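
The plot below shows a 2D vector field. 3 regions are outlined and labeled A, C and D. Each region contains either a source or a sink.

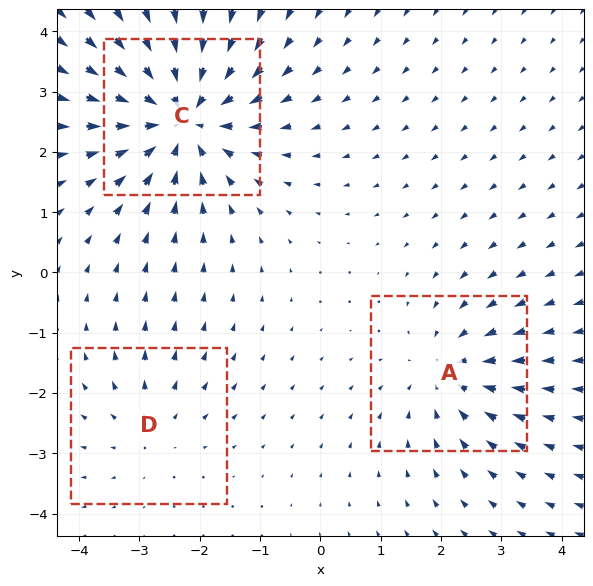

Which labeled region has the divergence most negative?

Divergence at each region's feature centre — A: about -3, C: about -5, D: about +2. Region C is most negative.

C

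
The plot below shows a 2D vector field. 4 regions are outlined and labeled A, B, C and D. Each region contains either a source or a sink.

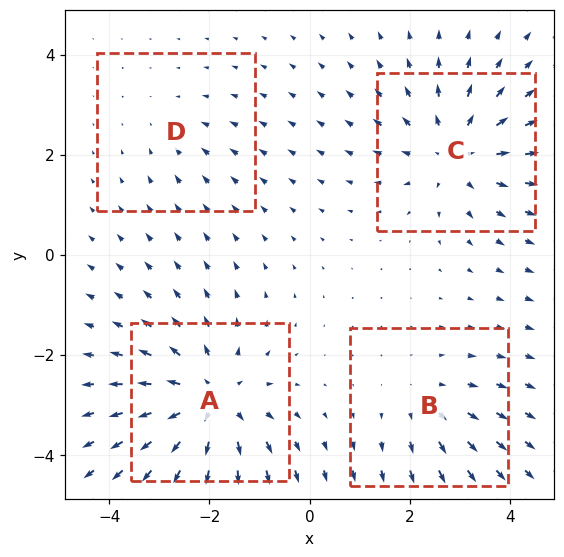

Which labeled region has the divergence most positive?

A

Divergence at each region's feature centre — A: about +6, B: about +3, C: about +5, D: about -2. Region A is most positive.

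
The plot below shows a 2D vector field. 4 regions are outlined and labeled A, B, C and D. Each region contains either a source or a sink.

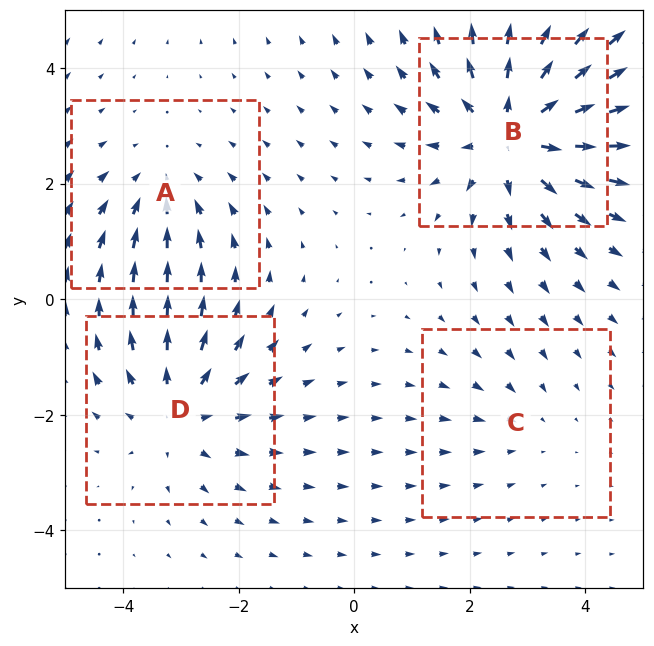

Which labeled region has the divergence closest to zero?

Divergence at each region's feature centre — A: about -3, B: about +6, C: about -2, D: about +4. Region C is closest to zero.

C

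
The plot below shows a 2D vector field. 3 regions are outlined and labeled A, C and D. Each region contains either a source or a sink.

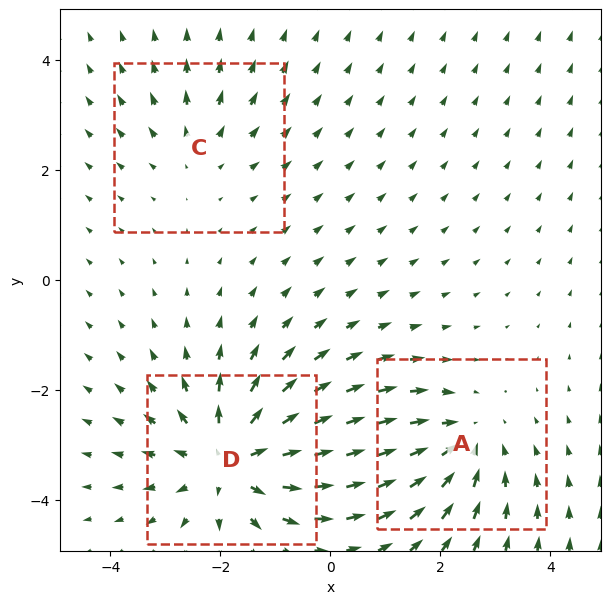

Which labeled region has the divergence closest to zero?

Divergence at each region's feature centre — A: about -3, C: about +2, D: about +4. Region C is closest to zero.

C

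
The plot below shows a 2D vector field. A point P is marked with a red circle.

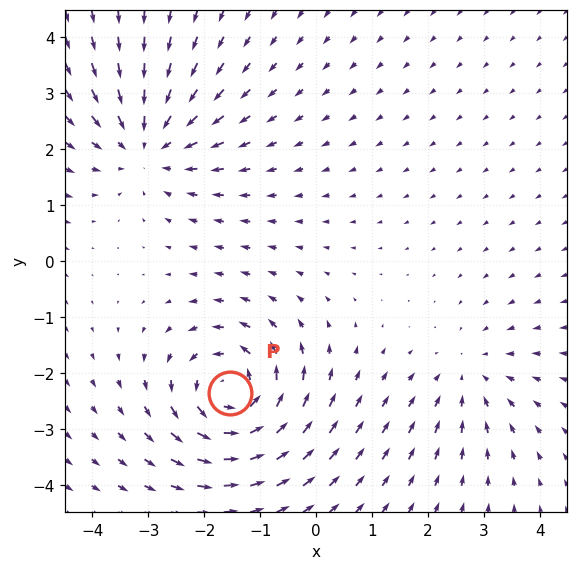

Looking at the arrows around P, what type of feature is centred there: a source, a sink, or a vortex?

At P (-1.5, -2.3) the arrows circulate counterclockwise. Divergence ≈0, curl about +5 — near-zero divergence with nonzero curl is a vortex.

vortex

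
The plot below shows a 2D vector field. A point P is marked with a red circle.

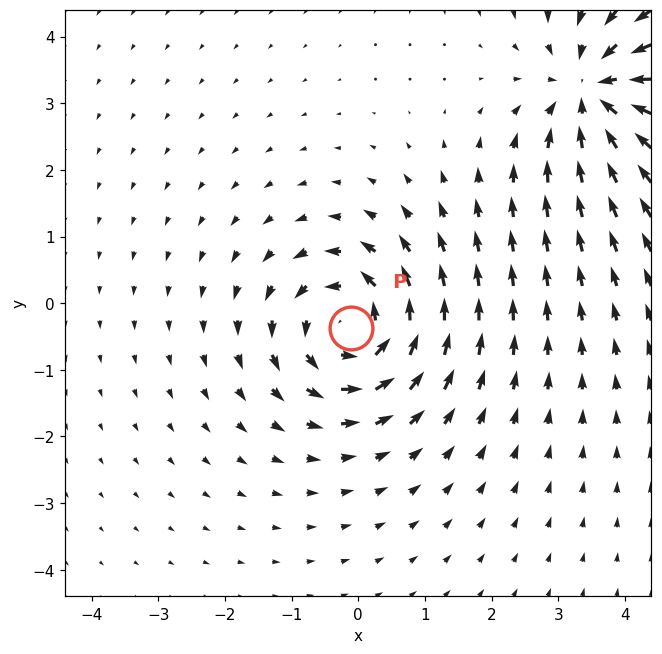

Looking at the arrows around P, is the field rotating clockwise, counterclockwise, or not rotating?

counterclockwise

Near P at (-0.1, -0.4) the arrows circulate counterclockwise. The curl (z-component) there is about +6; positive curl means counterclockwise rotation.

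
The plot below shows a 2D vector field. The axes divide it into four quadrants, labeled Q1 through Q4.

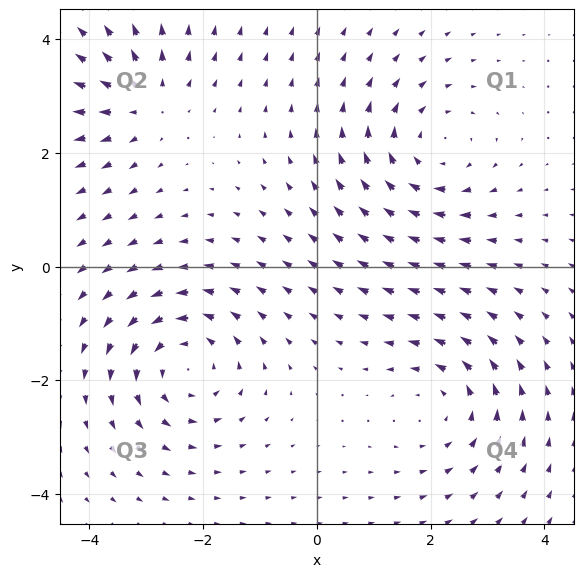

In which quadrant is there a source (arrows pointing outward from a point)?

The source sits at approximately (-3.0, 2.9), which lies in quadrant Q2. The divergence there is about +4, positive as expected for a source.

Q2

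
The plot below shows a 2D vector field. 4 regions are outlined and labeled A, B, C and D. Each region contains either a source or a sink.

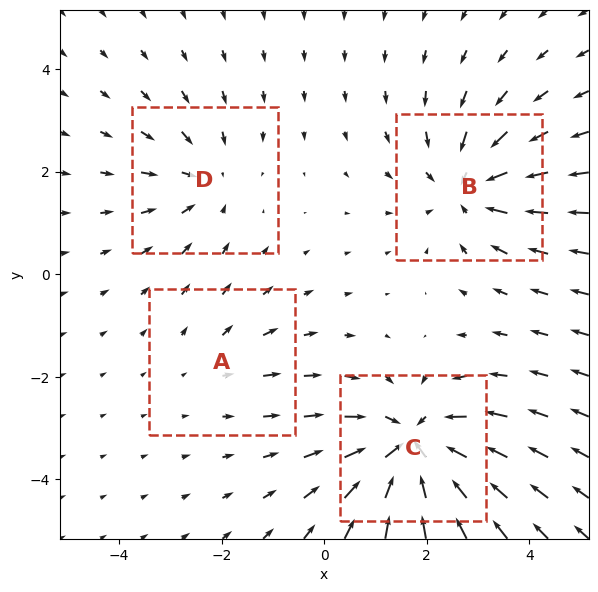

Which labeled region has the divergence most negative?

C

Divergence at each region's feature centre — A: about +2, B: about -5, C: about -6, D: about -3. Region C is most negative.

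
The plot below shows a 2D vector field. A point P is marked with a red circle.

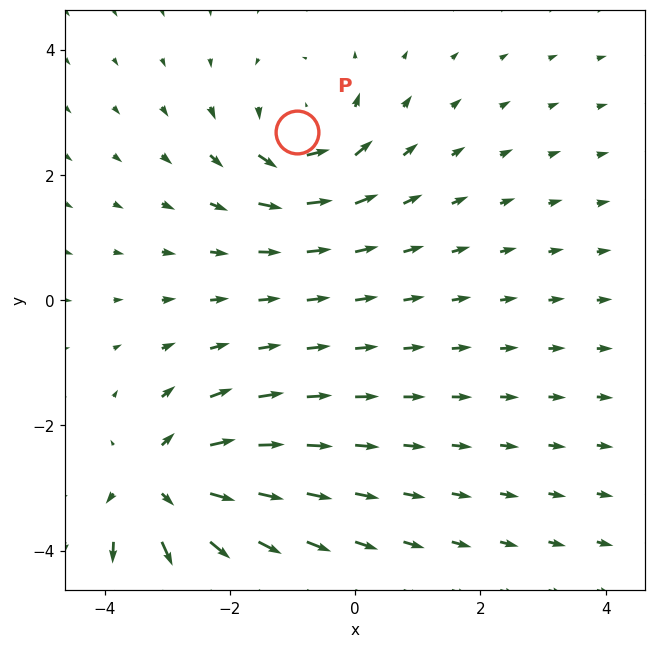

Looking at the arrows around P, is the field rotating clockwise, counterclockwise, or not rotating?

Near P at (-0.9, 2.7) the arrows circulate counterclockwise. The curl (z-component) there is about +4; positive curl means counterclockwise rotation.

counterclockwise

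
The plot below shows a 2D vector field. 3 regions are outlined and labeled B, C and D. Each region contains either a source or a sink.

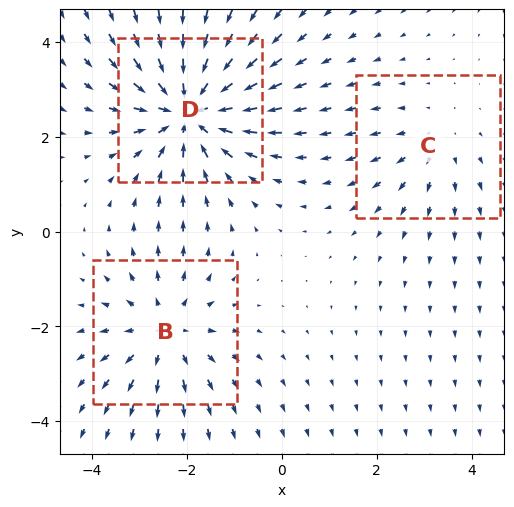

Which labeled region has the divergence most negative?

Divergence at each region's feature centre — B: about +3, C: about +2, D: about -4. Region D is most negative.

D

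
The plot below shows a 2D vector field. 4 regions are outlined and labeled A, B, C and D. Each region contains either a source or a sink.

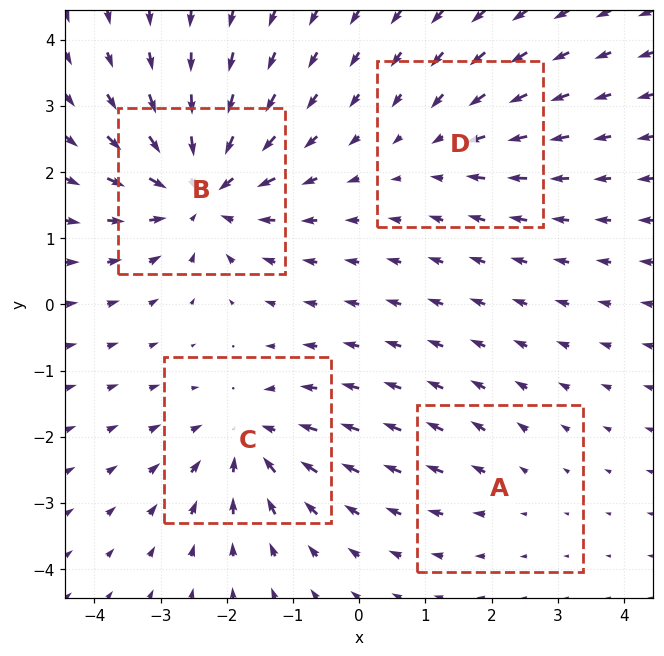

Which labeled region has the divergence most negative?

Divergence at each region's feature centre — A: about +2, B: about -8, C: about -5, D: about -3. Region B is most negative.

B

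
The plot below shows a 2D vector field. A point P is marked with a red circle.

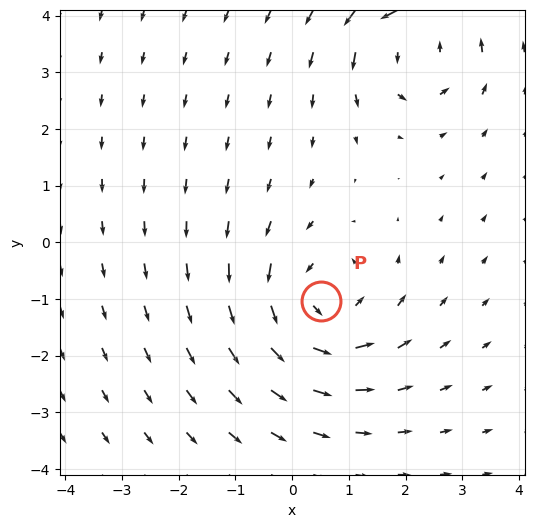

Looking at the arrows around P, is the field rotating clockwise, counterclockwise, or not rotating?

Near P at (0.5, -1.0) the arrows circulate counterclockwise. The curl (z-component) there is about +5; positive curl means counterclockwise rotation.

counterclockwise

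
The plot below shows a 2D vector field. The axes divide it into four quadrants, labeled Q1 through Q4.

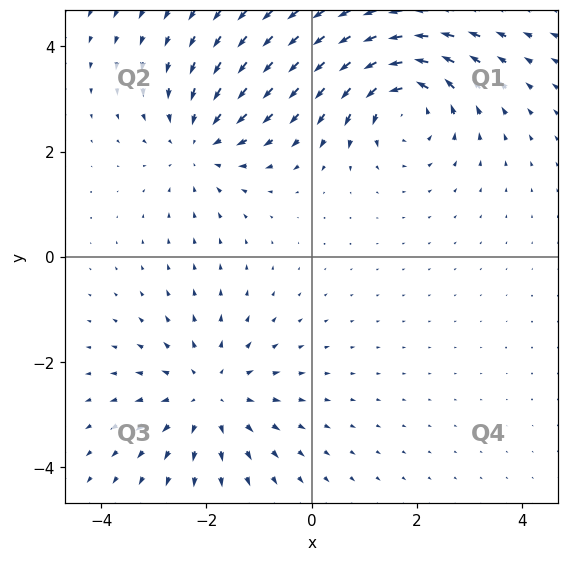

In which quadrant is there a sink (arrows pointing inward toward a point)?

Q2

The sink sits at approximately (-2.1, 2.2), which lies in quadrant Q2. The divergence there is about -3, negative as expected for a sink.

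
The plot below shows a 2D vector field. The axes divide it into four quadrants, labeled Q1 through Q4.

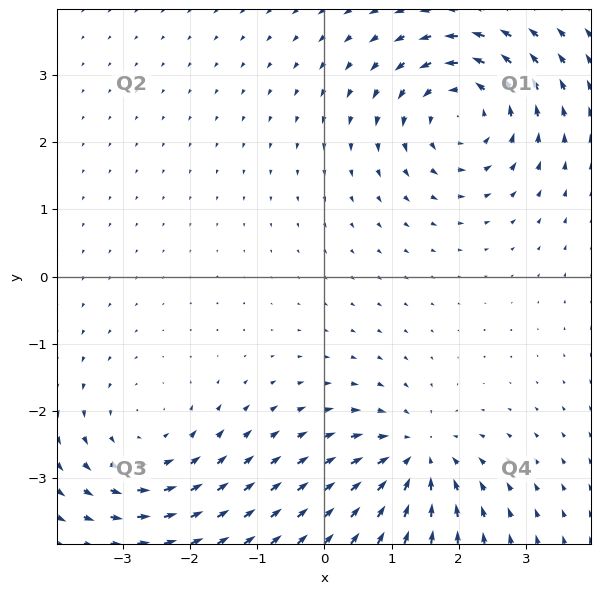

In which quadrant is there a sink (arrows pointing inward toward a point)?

The sink sits at approximately (1.3, -2.7), which lies in quadrant Q4. The divergence there is about -5, negative as expected for a sink.

Q4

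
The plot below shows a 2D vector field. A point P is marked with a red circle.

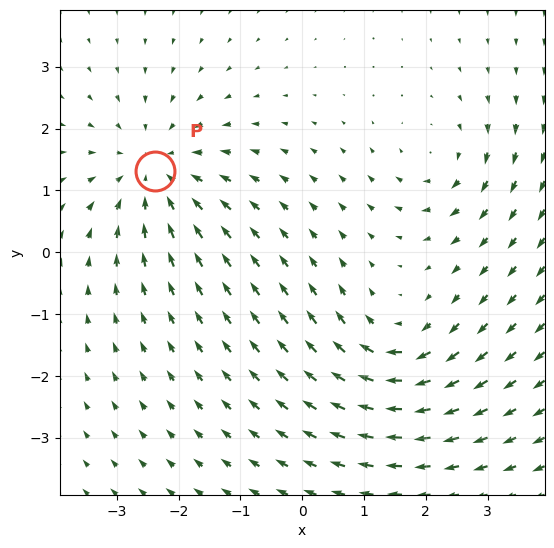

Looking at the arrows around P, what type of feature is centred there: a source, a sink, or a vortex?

At P (-2.4, 1.3) the arrows converge inward. Divergence about -4, curl ≈0 — negative divergence with near-zero curl is a sink.

sink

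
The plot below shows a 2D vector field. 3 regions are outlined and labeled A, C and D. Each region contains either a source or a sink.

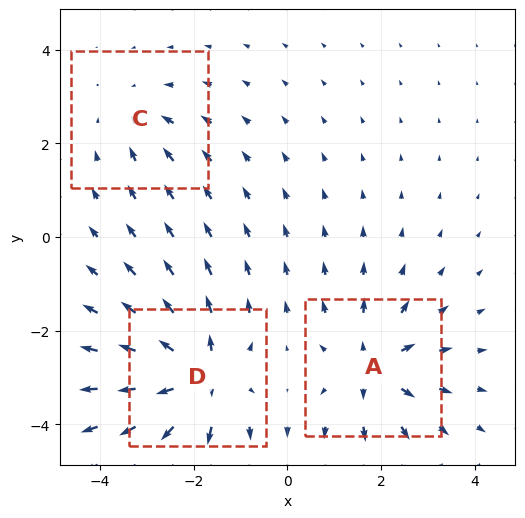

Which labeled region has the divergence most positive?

Divergence at each region's feature centre — A: about +4, C: about -2, D: about +5. Region D is most positive.

D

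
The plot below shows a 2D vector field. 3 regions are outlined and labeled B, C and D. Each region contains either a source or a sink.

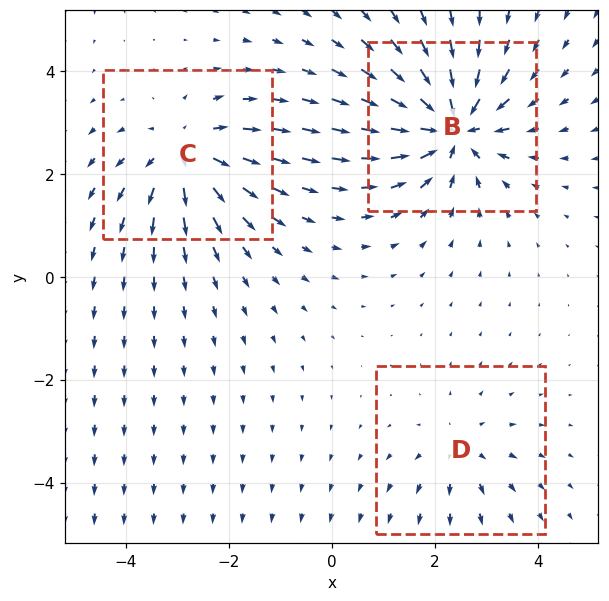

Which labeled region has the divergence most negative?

B

Divergence at each region's feature centre — B: about -6, C: about +4, D: about +2. Region B is most negative.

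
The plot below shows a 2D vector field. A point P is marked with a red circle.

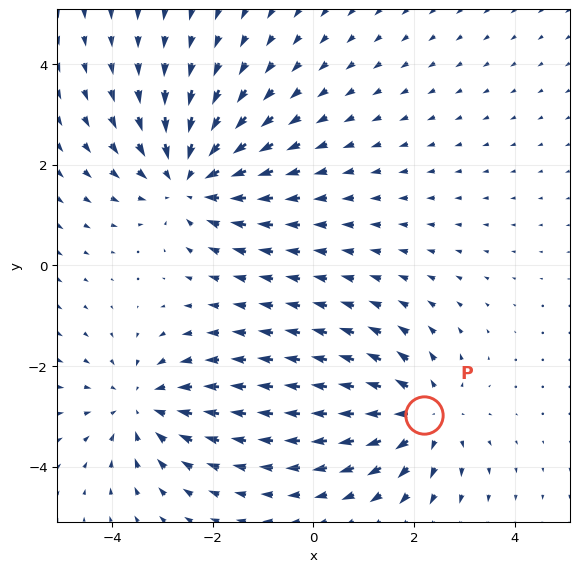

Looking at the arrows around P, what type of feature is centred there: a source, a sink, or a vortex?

At P (2.2, -3.0) the arrows spread outward. Divergence about +4, curl ≈0 — positive divergence with near-zero curl is a source.

source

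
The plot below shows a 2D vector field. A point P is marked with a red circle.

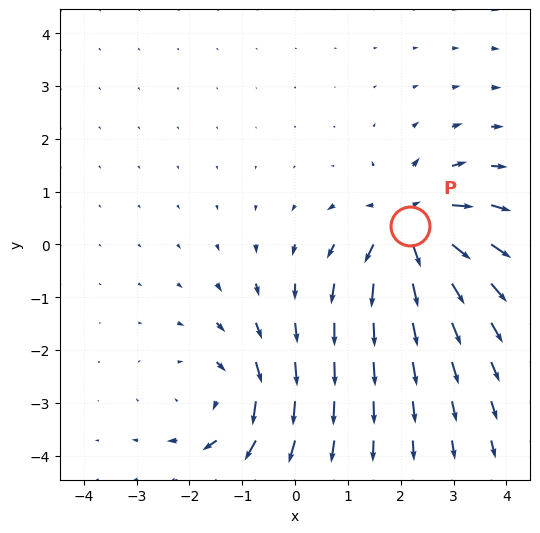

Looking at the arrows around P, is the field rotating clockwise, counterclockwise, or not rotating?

not rotating

Near P at (2.2, 0.3) the arrows show no circulation. The curl there is ≈0.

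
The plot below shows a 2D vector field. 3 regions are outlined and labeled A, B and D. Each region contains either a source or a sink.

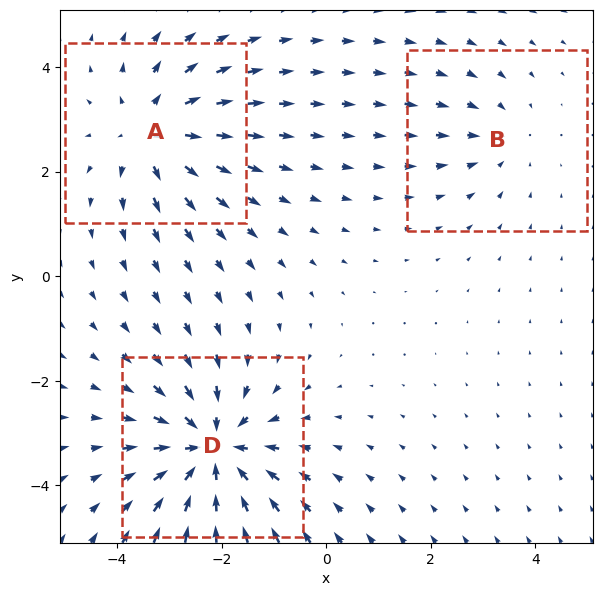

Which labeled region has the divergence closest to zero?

B

Divergence at each region's feature centre — A: about +3, B: about -2, D: about -4. Region B is closest to zero.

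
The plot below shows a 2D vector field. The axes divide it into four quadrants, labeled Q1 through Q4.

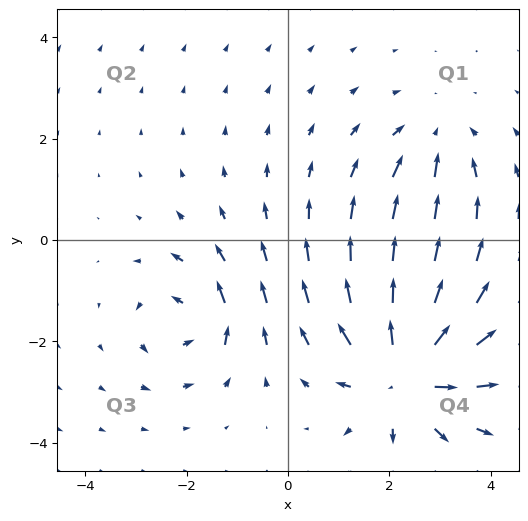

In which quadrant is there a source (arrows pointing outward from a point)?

The source sits at approximately (2.3, -2.6), which lies in quadrant Q4. The divergence there is about +5, positive as expected for a source.

Q4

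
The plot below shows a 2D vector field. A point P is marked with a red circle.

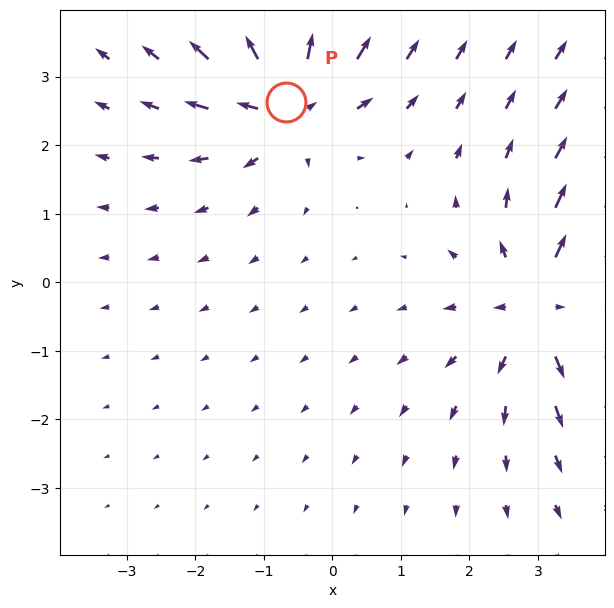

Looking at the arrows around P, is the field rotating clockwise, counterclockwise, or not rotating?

Near P at (-0.7, 2.6) the arrows show no circulation. The curl there is ≈0.

not rotating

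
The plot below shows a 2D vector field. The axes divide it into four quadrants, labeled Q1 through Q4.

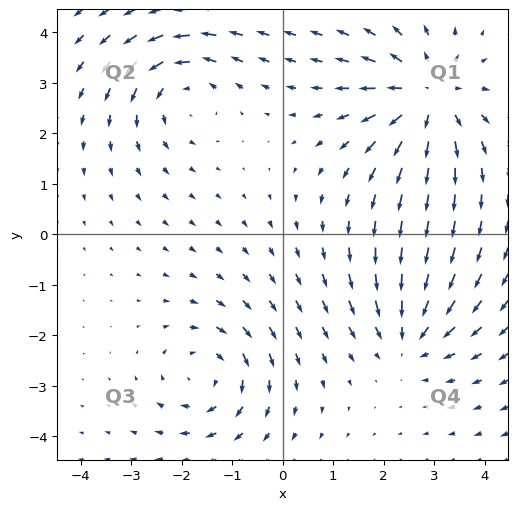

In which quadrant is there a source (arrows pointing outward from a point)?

The source sits at approximately (2.9, 2.7), which lies in quadrant Q1. The divergence there is about +5, positive as expected for a source.

Q1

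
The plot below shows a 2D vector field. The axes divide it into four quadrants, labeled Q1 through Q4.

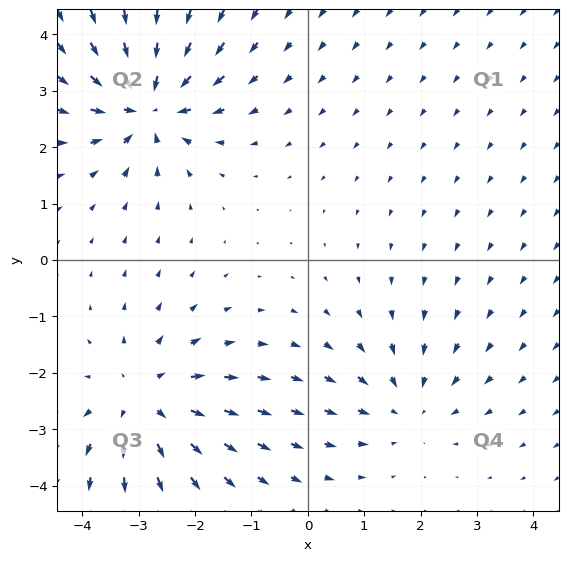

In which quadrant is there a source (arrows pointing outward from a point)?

The source sits at approximately (-2.9, -2.5), which lies in quadrant Q3. The divergence there is about +4, positive as expected for a source.

Q3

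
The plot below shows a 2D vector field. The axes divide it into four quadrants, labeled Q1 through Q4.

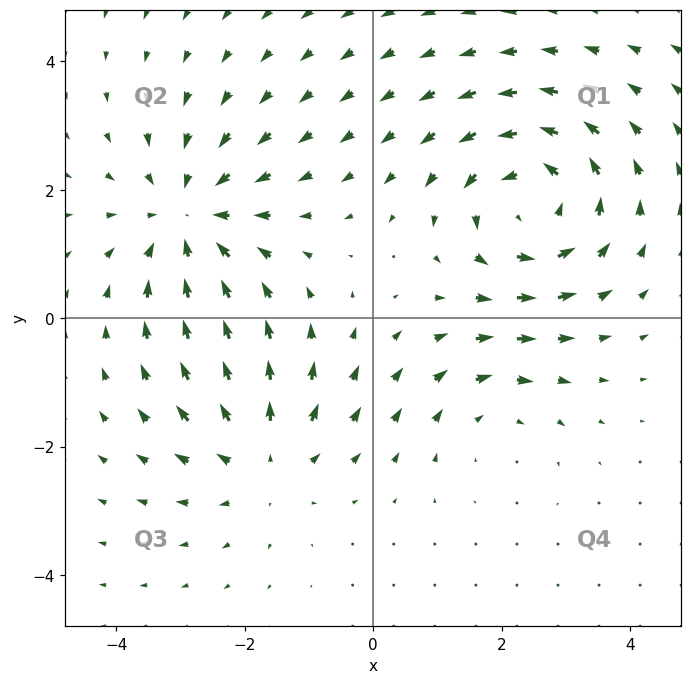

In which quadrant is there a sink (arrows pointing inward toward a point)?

The sink sits at approximately (-2.9, 1.6), which lies in quadrant Q2. The divergence there is about -4, negative as expected for a sink.

Q2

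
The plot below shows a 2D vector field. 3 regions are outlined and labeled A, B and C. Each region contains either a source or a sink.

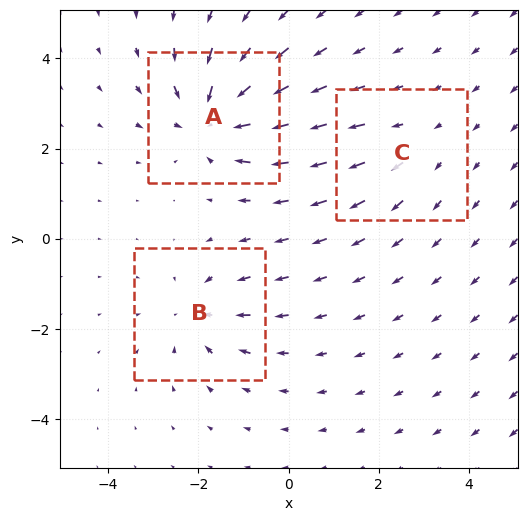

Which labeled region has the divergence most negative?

A

Divergence at each region's feature centre — A: about -5, B: about -3, C: about +2. Region A is most negative.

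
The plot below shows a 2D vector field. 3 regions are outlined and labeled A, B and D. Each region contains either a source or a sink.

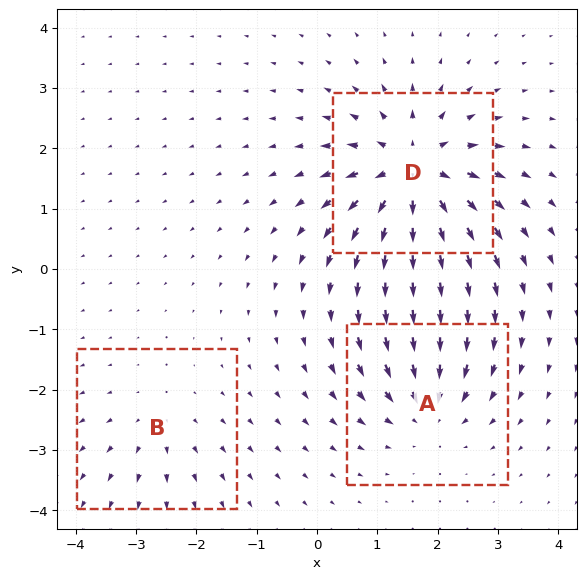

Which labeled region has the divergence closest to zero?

B

Divergence at each region's feature centre — A: about -4, B: about +2, D: about +6. Region B is closest to zero.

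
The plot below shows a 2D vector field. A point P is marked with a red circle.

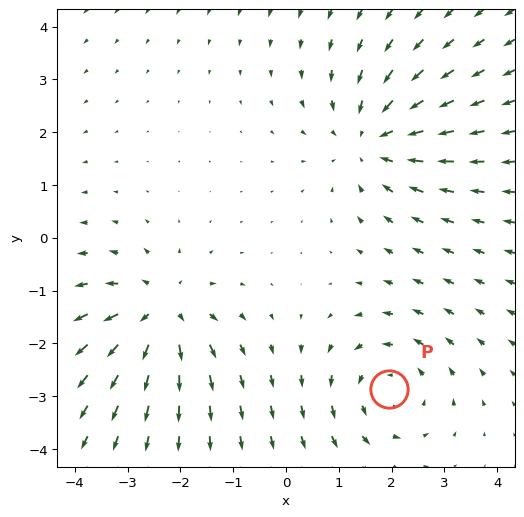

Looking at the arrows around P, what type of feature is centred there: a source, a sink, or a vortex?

vortex

At P (1.9, -2.9) the arrows circulate counterclockwise. Divergence ≈0, curl about +3 — near-zero divergence with nonzero curl is a vortex.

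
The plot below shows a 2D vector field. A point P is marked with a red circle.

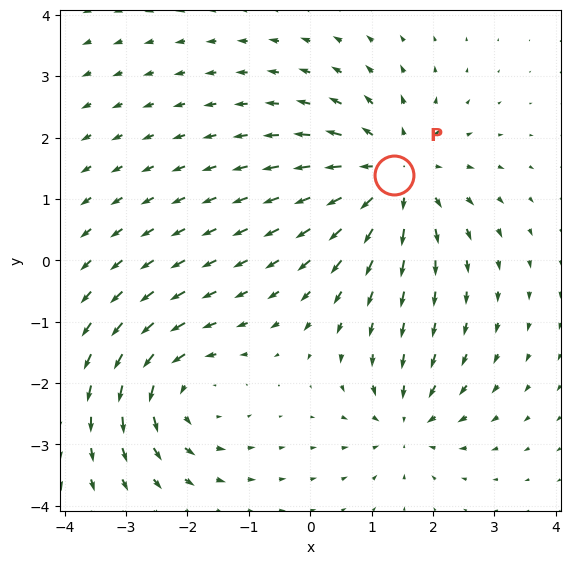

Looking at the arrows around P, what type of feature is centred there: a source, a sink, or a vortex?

At P (1.4, 1.4) the arrows spread outward. Divergence about +4, curl ≈0 — positive divergence with near-zero curl is a source.

source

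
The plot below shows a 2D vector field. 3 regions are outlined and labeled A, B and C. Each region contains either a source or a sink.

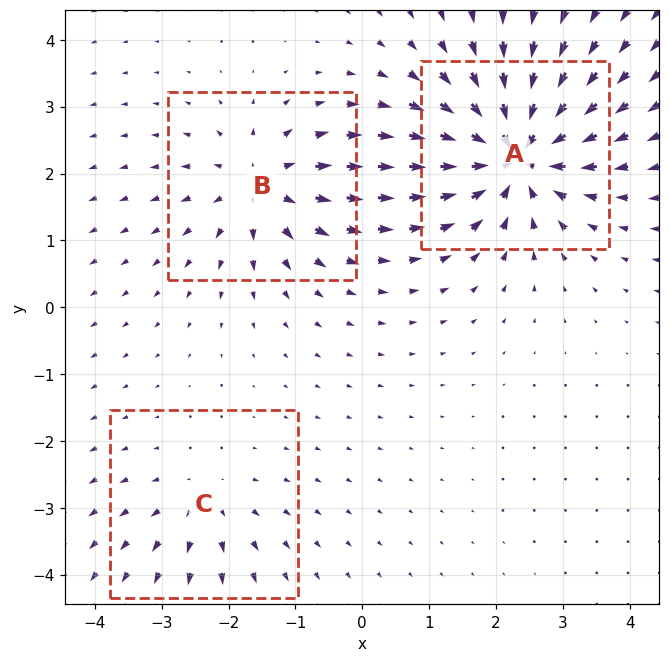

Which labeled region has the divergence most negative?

A

Divergence at each region's feature centre — A: about -7, B: about +4, C: about +3. Region A is most negative.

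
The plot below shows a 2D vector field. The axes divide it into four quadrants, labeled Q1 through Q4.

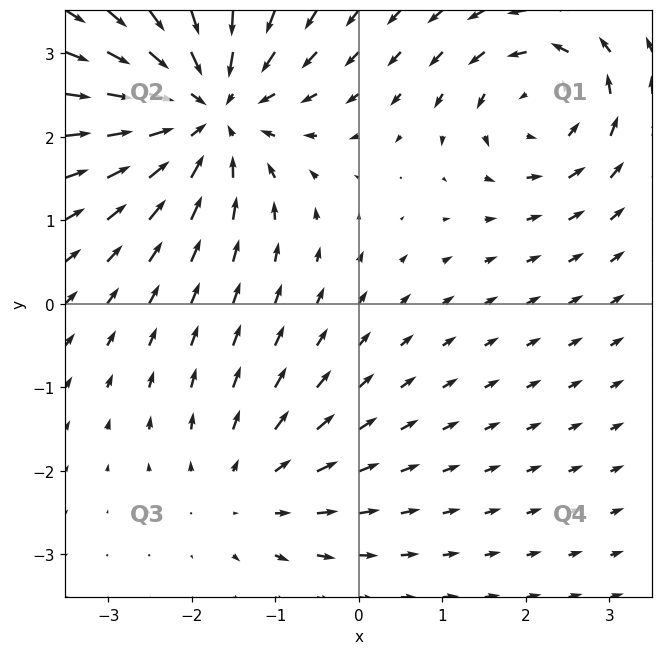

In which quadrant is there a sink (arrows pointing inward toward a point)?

The sink sits at approximately (-1.8, 2.3), which lies in quadrant Q2. The divergence there is about -5, negative as expected for a sink.

Q2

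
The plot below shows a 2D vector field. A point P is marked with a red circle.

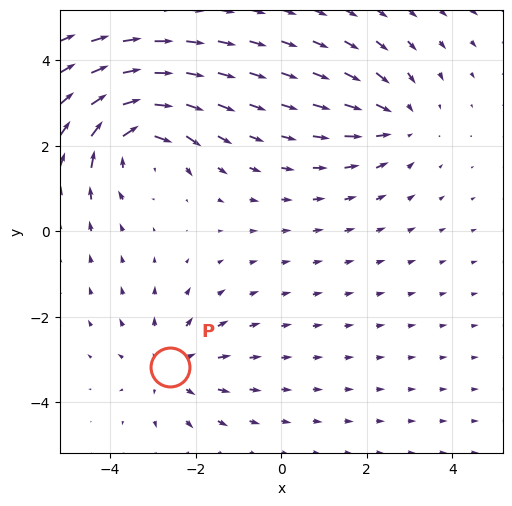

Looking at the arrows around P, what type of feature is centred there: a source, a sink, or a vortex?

source

At P (-2.6, -3.2) the arrows spread outward. Divergence about +3, curl ≈0 — positive divergence with near-zero curl is a source.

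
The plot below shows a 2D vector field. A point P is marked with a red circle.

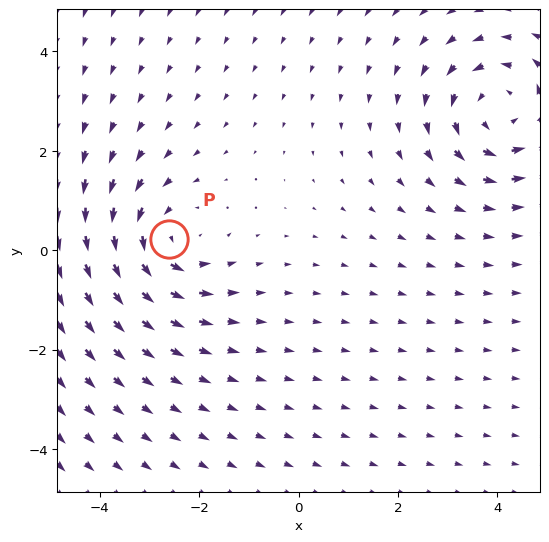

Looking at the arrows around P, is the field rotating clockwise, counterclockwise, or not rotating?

counterclockwise

Near P at (-2.6, 0.2) the arrows circulate counterclockwise. The curl (z-component) there is about +4; positive curl means counterclockwise rotation.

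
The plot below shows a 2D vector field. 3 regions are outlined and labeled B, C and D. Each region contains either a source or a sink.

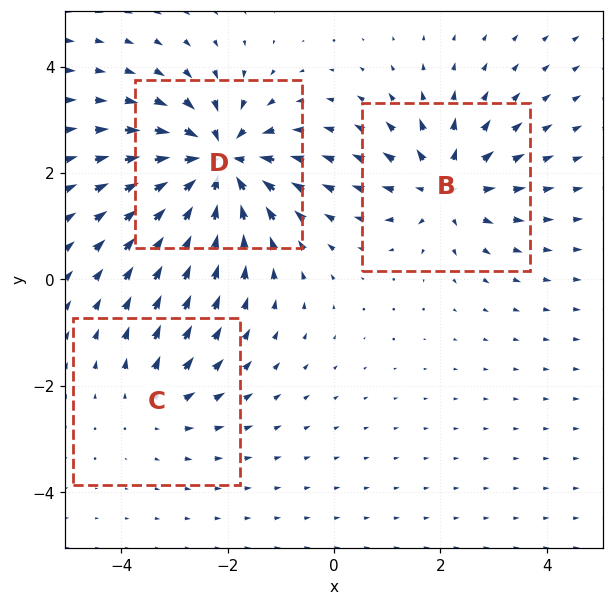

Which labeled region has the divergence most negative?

D

Divergence at each region's feature centre — B: about +4, C: about +2, D: about -5. Region D is most negative.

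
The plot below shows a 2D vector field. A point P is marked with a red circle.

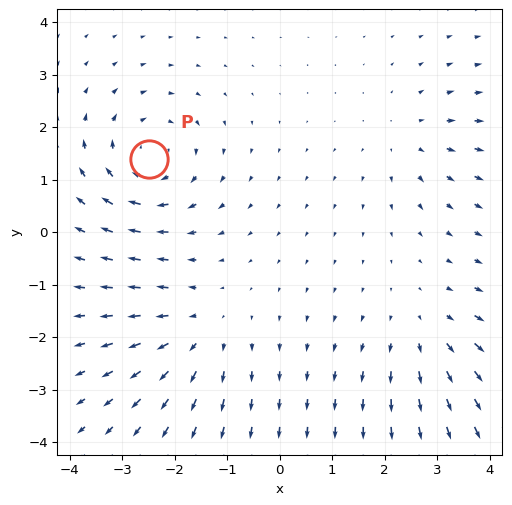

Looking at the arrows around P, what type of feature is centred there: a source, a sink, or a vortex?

vortex

At P (-2.5, 1.4) the arrows circulate clockwise. Divergence ≈0, curl about -5 — near-zero divergence with nonzero curl is a vortex.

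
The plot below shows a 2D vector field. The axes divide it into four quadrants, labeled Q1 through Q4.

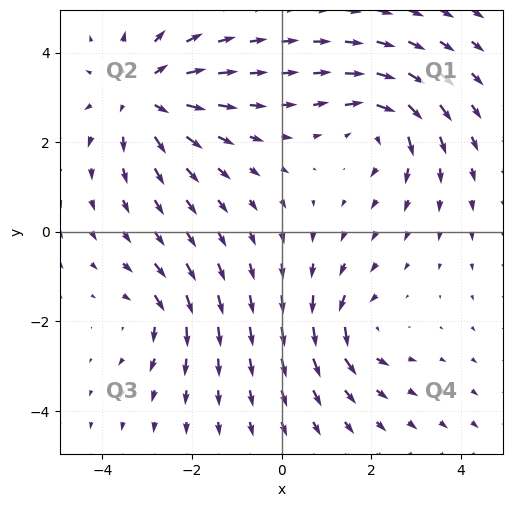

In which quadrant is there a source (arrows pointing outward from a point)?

Q2

The source sits at approximately (-3.1, 3.0), which lies in quadrant Q2. The divergence there is about +5, positive as expected for a source.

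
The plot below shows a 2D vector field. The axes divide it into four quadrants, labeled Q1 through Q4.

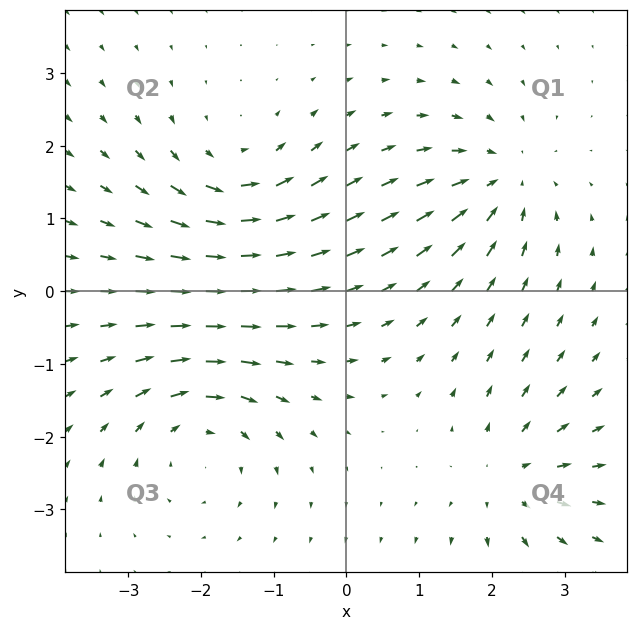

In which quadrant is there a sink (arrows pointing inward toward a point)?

Q1

The sink sits at approximately (2.1, 1.5), which lies in quadrant Q1. The divergence there is about -5, negative as expected for a sink.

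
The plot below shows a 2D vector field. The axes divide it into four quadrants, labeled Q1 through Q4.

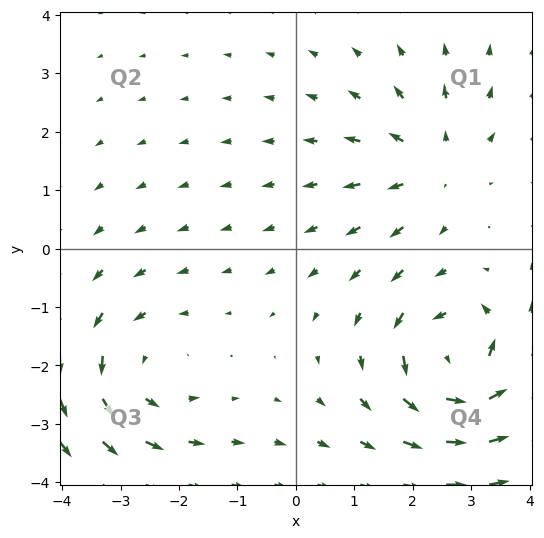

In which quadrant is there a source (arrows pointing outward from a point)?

The source sits at approximately (2.3, 1.5), which lies in quadrant Q1. The divergence there is about +3, positive as expected for a source.

Q1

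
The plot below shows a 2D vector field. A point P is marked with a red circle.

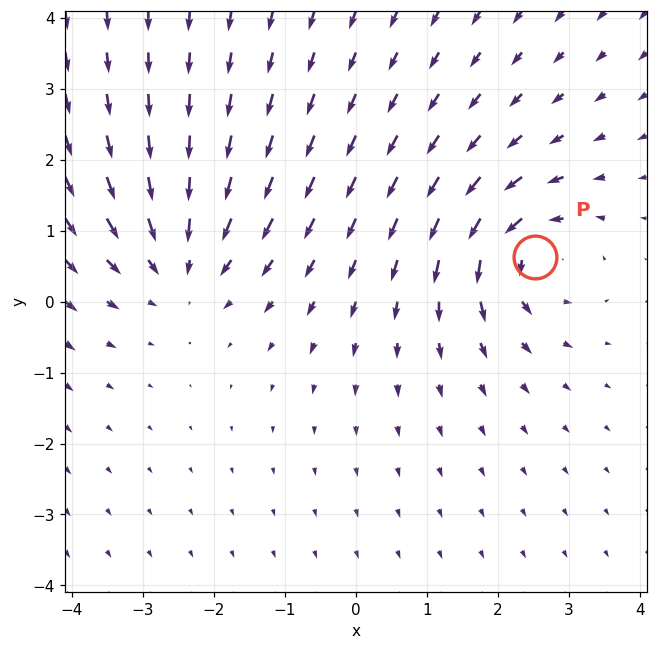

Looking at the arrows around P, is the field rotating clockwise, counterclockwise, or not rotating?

counterclockwise

Near P at (2.5, 0.6) the arrows circulate counterclockwise. The curl (z-component) there is about +5; positive curl means counterclockwise rotation.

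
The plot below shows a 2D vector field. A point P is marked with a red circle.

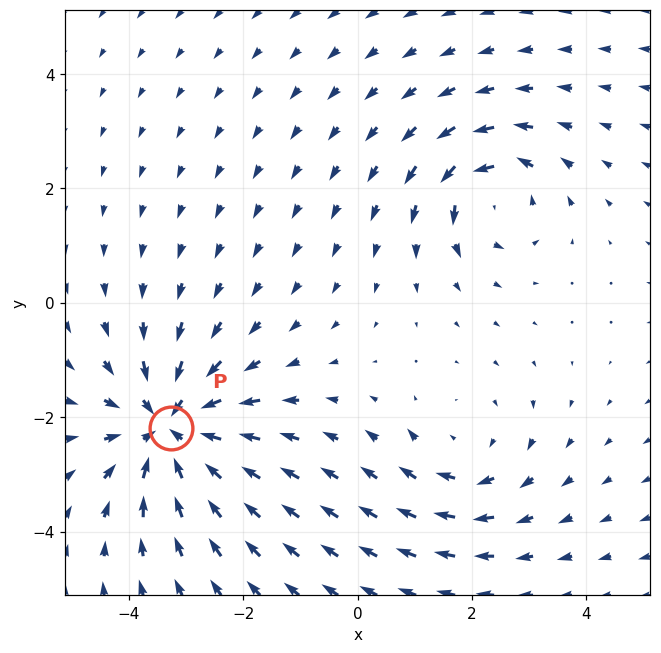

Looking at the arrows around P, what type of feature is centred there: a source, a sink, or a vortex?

At P (-3.3, -2.2) the arrows converge inward. Divergence about -5, curl ≈0 — negative divergence with near-zero curl is a sink.

sink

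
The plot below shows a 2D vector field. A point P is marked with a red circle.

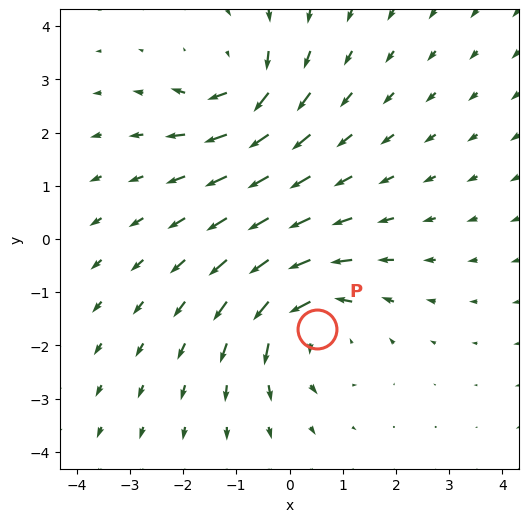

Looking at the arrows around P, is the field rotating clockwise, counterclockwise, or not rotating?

counterclockwise

Near P at (0.5, -1.7) the arrows circulate counterclockwise. The curl (z-component) there is about +4; positive curl means counterclockwise rotation.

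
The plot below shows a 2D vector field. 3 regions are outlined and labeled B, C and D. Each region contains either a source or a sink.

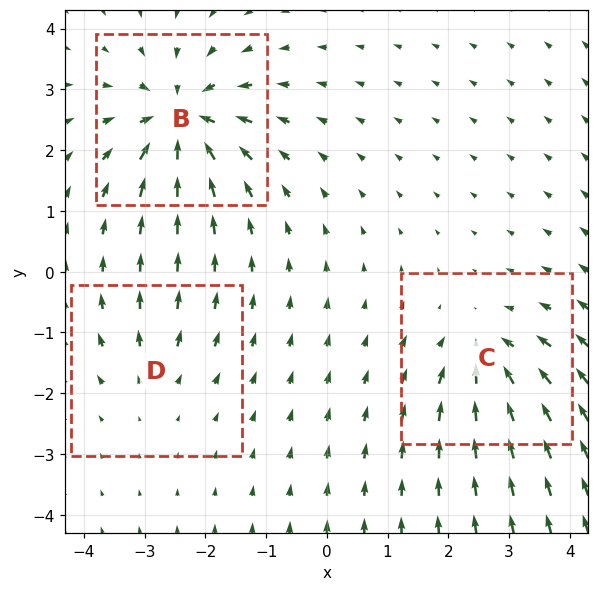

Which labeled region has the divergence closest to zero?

D

Divergence at each region's feature centre — B: about -6, C: about -4, D: about +2. Region D is closest to zero.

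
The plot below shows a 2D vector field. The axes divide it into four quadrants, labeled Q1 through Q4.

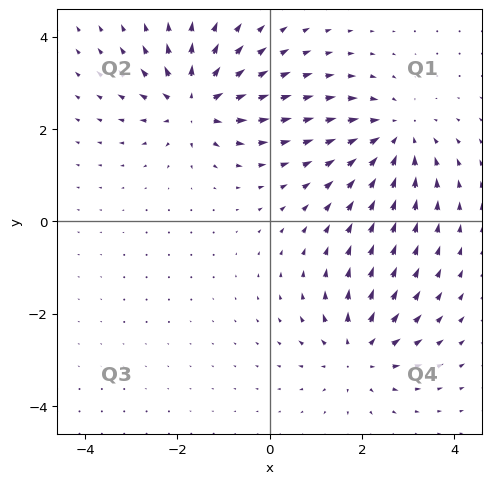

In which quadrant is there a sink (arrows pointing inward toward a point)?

Q1

The sink sits at approximately (2.8, 1.9), which lies in quadrant Q1. The divergence there is about -3, negative as expected for a sink.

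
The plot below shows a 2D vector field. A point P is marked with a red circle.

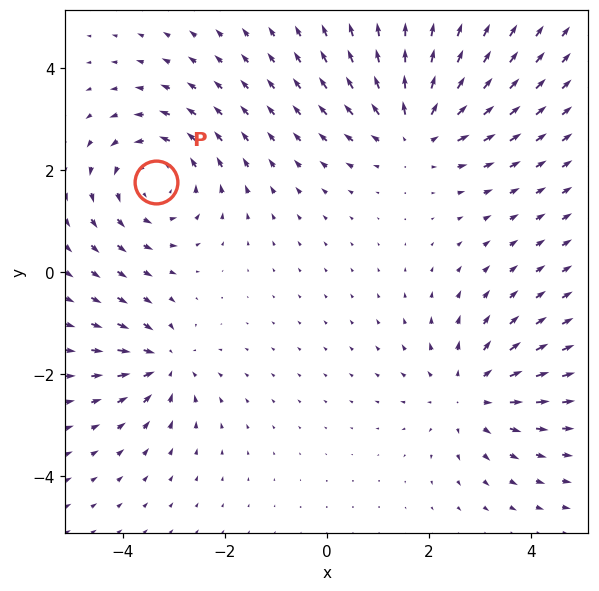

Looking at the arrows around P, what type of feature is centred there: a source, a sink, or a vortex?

vortex

At P (-3.4, 1.8) the arrows circulate counterclockwise. Divergence ≈0, curl about +4 — near-zero divergence with nonzero curl is a vortex.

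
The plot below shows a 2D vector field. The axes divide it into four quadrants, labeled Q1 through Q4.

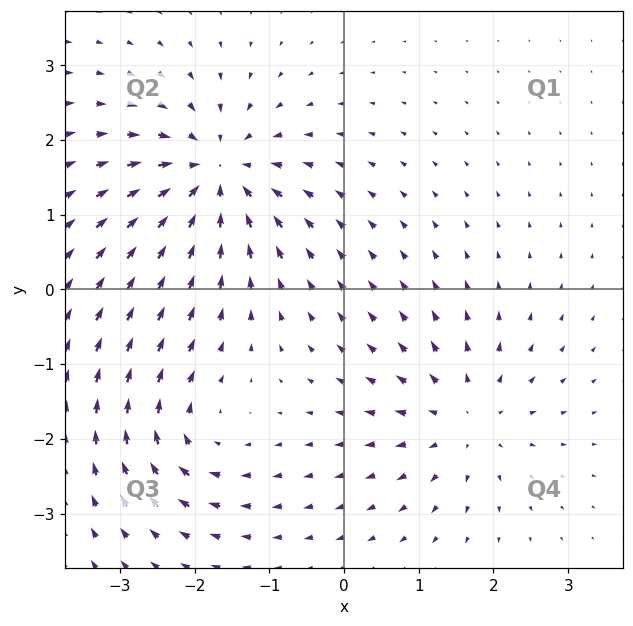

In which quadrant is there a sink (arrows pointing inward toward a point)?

Q2

The sink sits at approximately (-1.7, 1.5), which lies in quadrant Q2. The divergence there is about -6, negative as expected for a sink.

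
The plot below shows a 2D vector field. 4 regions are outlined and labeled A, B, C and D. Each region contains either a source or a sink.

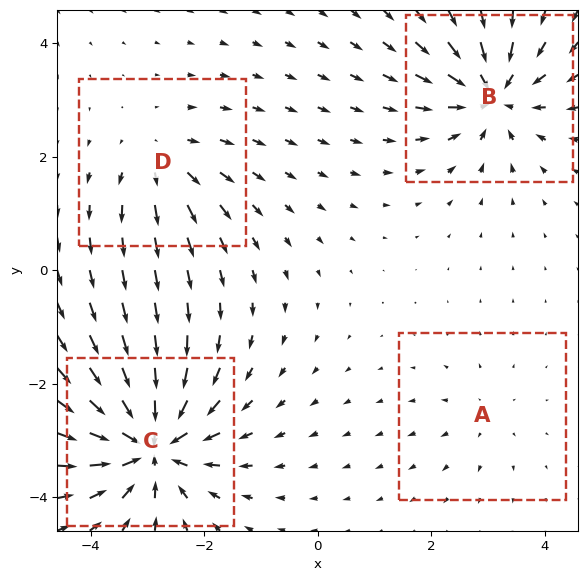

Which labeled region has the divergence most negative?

C

Divergence at each region's feature centre — A: about +2, B: about -7, C: about -9, D: about +4. Region C is most negative.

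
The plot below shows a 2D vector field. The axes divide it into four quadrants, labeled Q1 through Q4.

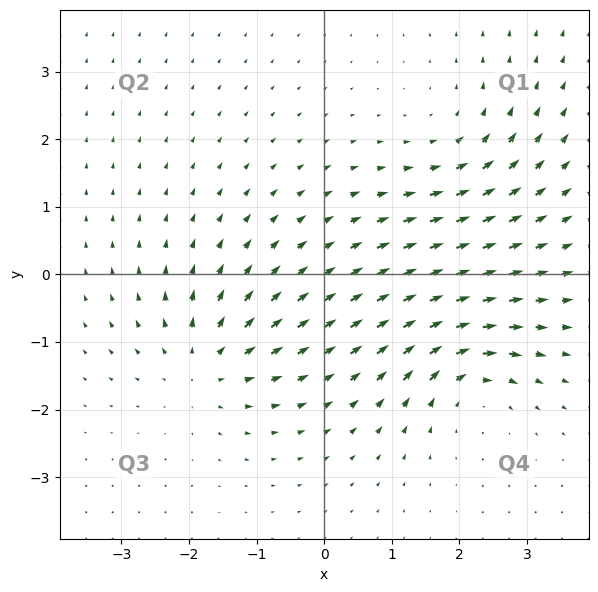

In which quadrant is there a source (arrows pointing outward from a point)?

Q3

The source sits at approximately (-1.8, -1.3), which lies in quadrant Q3. The divergence there is about +5, positive as expected for a source.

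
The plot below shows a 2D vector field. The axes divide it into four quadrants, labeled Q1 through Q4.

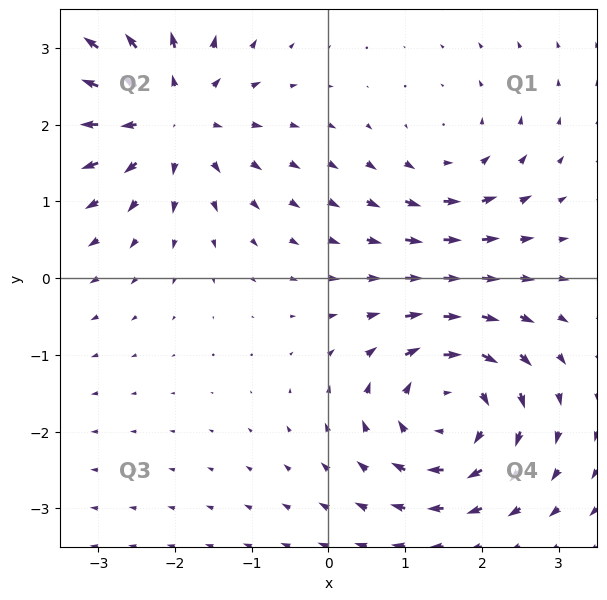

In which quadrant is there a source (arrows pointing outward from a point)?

Q2

The source sits at approximately (-2.1, 2.1), which lies in quadrant Q2. The divergence there is about +5, positive as expected for a source.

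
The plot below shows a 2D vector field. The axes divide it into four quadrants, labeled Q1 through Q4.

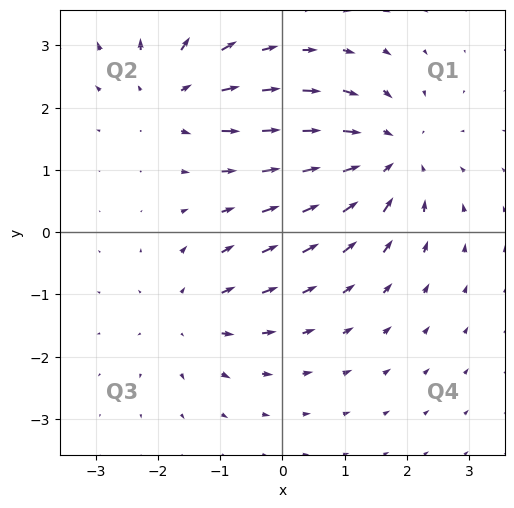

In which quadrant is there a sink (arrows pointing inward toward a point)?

The sink sits at approximately (1.7, 1.2), which lies in quadrant Q1. The divergence there is about -4, negative as expected for a sink.

Q1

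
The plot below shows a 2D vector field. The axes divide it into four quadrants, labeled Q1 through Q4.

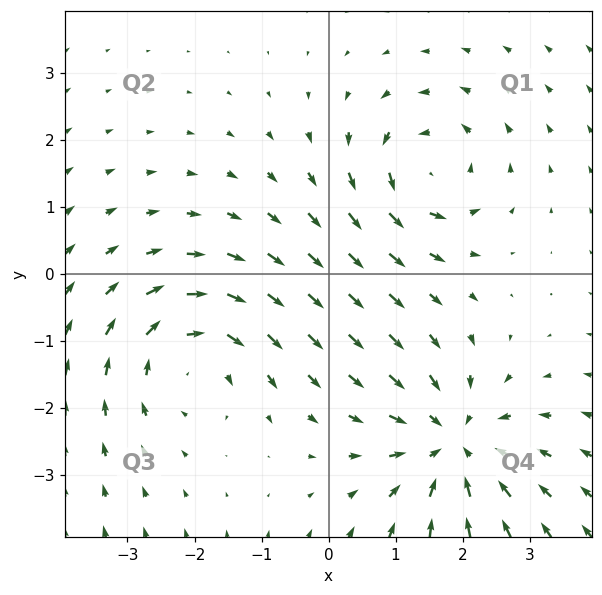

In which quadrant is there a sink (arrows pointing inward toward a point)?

The sink sits at approximately (1.9, -2.5), which lies in quadrant Q4. The divergence there is about -5, negative as expected for a sink.

Q4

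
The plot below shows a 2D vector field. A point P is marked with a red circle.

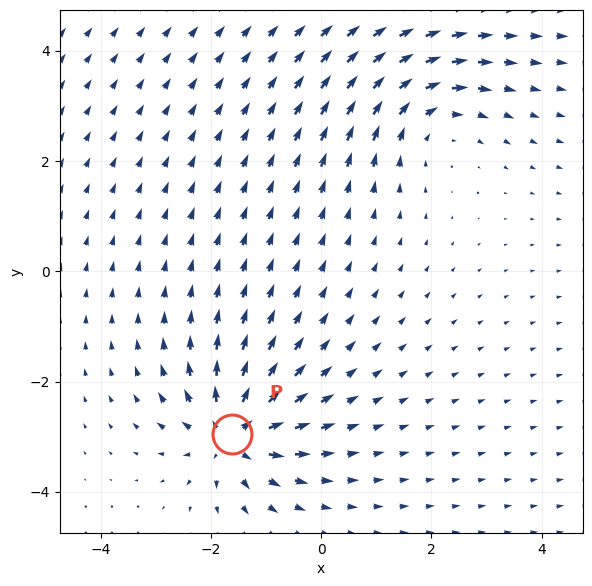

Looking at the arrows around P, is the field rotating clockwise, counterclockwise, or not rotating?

not rotating

Near P at (-1.6, -3.0) the arrows show no circulation. The curl there is ≈0.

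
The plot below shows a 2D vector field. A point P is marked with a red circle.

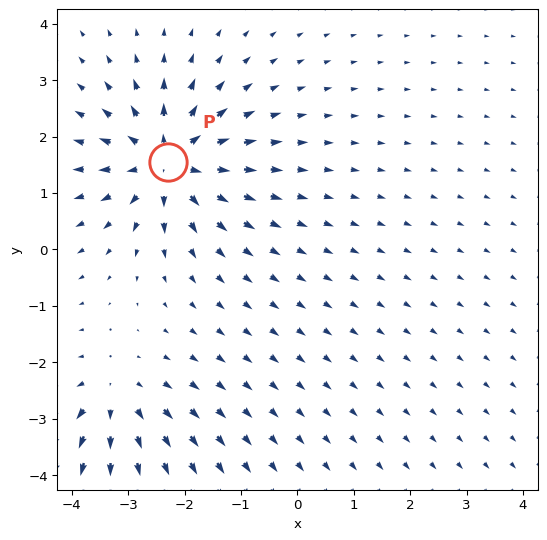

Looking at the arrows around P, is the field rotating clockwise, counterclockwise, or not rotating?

Near P at (-2.3, 1.6) the arrows show no circulation. The curl there is ≈0.

not rotating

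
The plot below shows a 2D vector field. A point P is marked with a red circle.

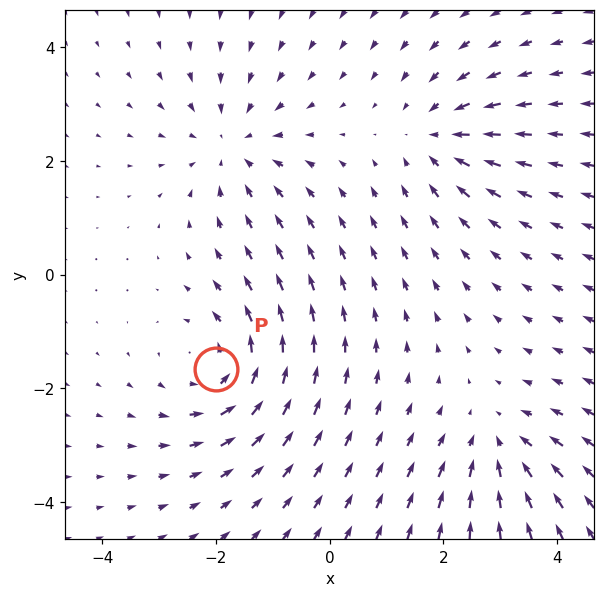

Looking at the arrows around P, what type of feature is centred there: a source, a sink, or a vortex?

vortex

At P (-2.0, -1.6) the arrows circulate counterclockwise. Divergence ≈0, curl about +4 — near-zero divergence with nonzero curl is a vortex.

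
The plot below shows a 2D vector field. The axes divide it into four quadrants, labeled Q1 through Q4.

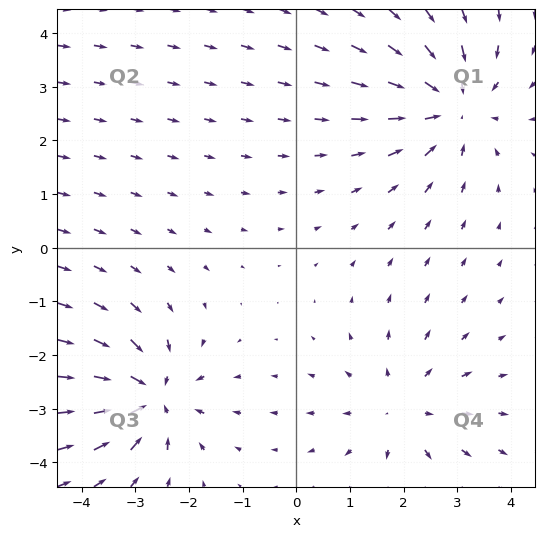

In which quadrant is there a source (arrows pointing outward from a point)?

The source sits at approximately (2.0, -3.0), which lies in quadrant Q4. The divergence there is about +3, positive as expected for a source.

Q4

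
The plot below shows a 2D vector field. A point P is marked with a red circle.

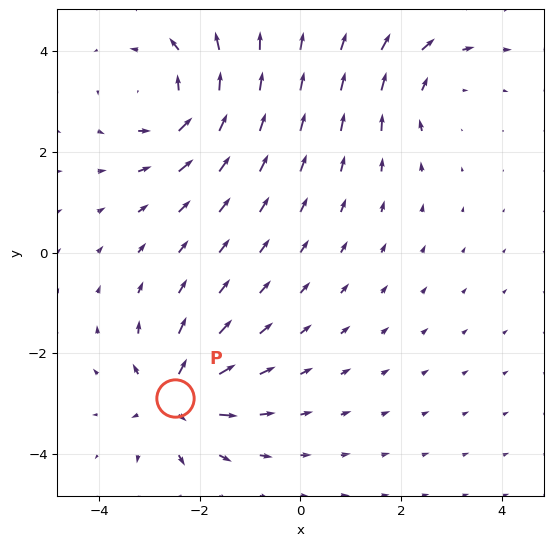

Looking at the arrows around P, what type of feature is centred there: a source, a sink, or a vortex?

source

At P (-2.5, -2.9) the arrows spread outward. Divergence about +6, curl ≈0 — positive divergence with near-zero curl is a source.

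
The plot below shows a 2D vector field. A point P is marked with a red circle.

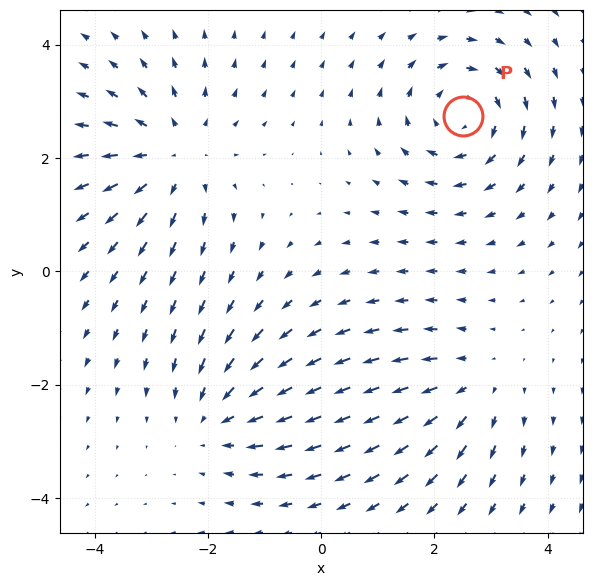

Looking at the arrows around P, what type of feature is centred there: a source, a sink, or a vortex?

vortex

At P (2.5, 2.7) the arrows circulate clockwise. Divergence ≈0, curl about -5 — near-zero divergence with nonzero curl is a vortex.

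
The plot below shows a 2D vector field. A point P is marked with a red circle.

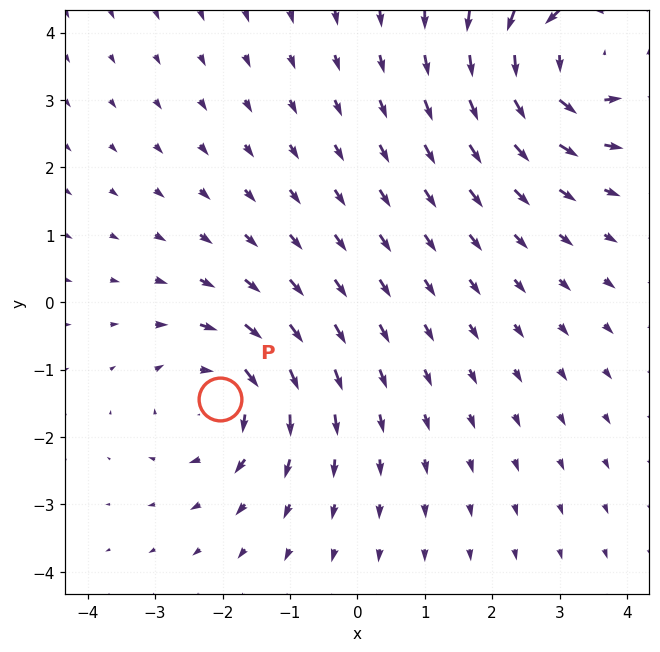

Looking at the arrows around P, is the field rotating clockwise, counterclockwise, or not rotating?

Near P at (-2.0, -1.4) the arrows circulate clockwise. The curl (z-component) there is about -4; negative curl means clockwise rotation.

clockwise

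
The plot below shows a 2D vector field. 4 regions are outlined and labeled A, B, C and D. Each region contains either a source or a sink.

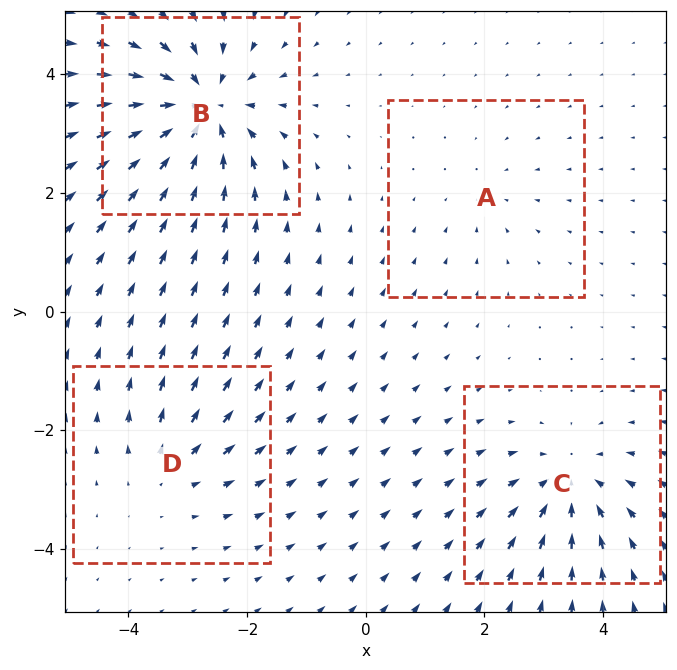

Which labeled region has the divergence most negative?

Divergence at each region's feature centre — A: about -2, B: about -8, C: about -5, D: about +3. Region B is most negative.

B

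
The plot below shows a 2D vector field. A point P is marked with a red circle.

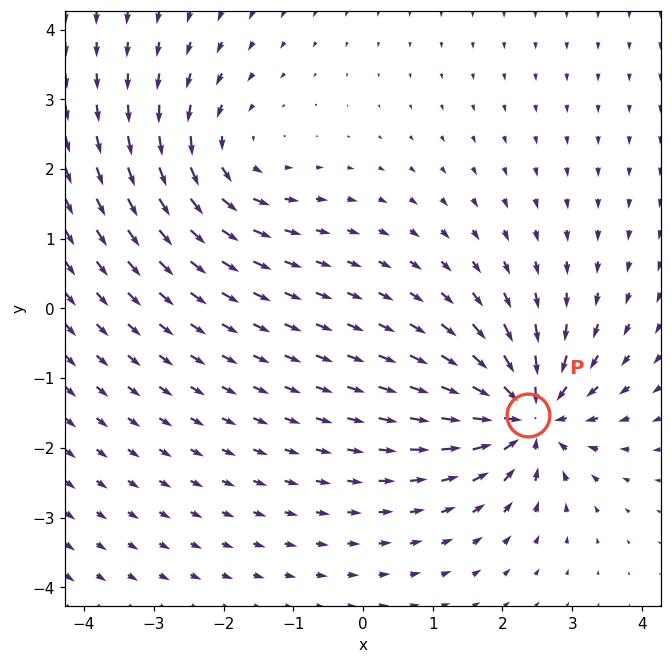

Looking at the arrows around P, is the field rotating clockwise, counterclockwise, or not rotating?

not rotating

Near P at (2.4, -1.5) the arrows show no circulation. The curl there is ≈0.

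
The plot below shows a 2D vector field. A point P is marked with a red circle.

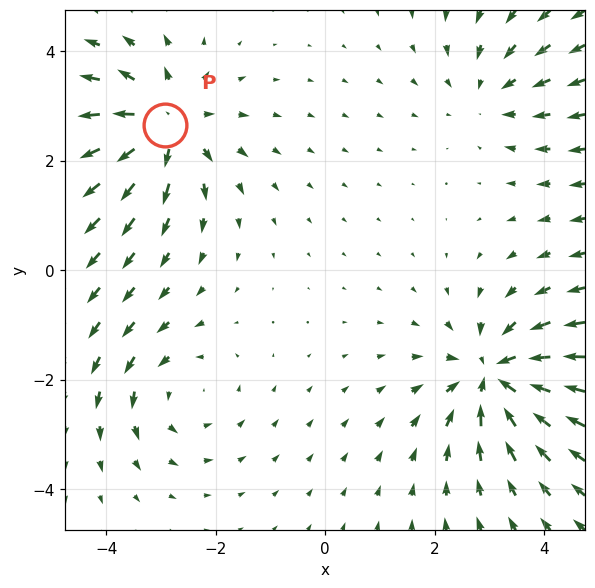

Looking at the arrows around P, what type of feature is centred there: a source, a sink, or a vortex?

source

At P (-2.9, 2.7) the arrows spread outward. Divergence about +5, curl ≈0 — positive divergence with near-zero curl is a source.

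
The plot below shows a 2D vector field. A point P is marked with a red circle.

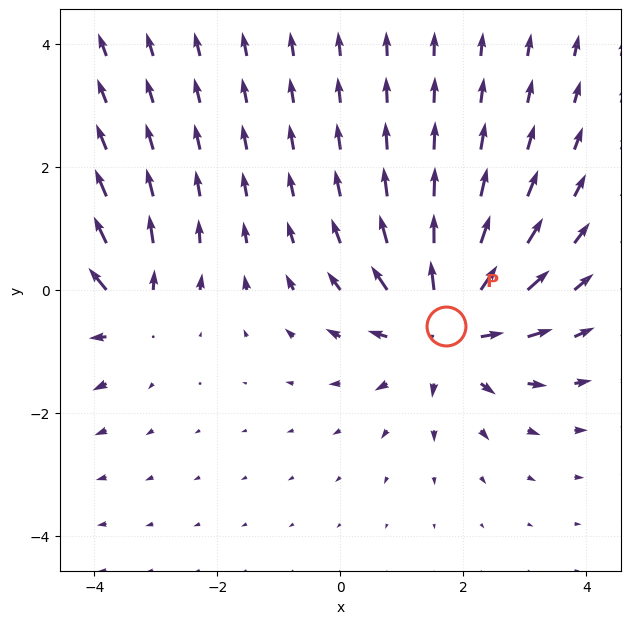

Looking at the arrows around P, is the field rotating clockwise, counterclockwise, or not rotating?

not rotating

Near P at (1.7, -0.6) the arrows show no circulation. The curl there is ≈0.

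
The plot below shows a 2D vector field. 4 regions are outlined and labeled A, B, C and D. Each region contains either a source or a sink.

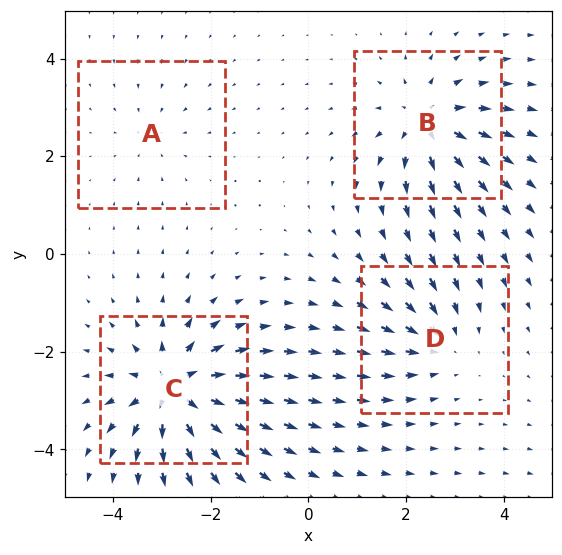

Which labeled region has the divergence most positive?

C

Divergence at each region's feature centre — A: about -2, B: about +6, C: about +8, D: about -4. Region C is most positive.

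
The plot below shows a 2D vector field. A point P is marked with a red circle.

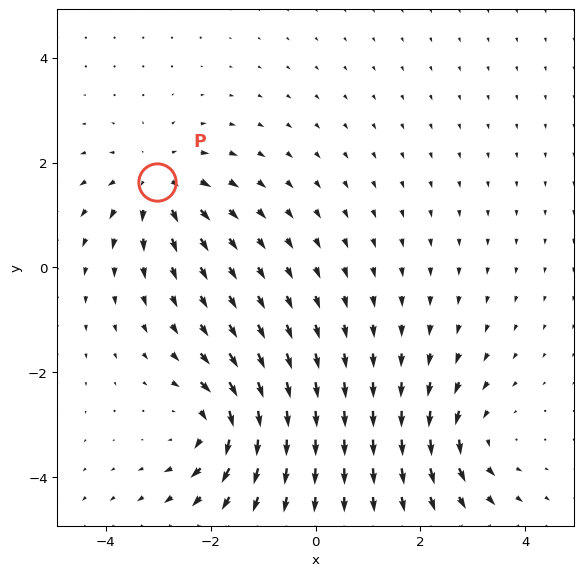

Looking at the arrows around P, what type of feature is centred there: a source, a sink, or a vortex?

source

At P (-3.0, 1.6) the arrows spread outward. Divergence about +5, curl ≈0 — positive divergence with near-zero curl is a source.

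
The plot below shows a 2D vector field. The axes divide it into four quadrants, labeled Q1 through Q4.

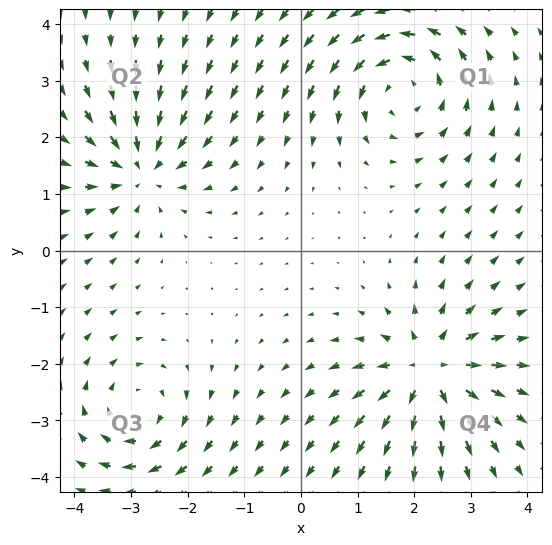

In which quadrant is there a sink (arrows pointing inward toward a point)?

The sink sits at approximately (-2.8, 1.5), which lies in quadrant Q2. The divergence there is about -5, negative as expected for a sink.

Q2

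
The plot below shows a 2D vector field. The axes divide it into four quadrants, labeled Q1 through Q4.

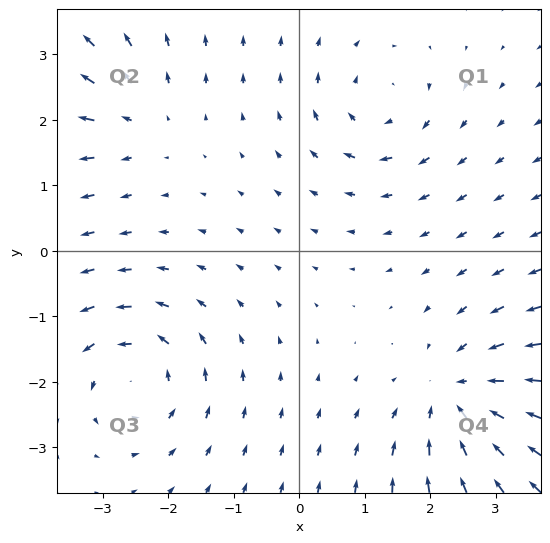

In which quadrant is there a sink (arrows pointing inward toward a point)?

The sink sits at approximately (2.5, -2.2), which lies in quadrant Q4. The divergence there is about -5, negative as expected for a sink.

Q4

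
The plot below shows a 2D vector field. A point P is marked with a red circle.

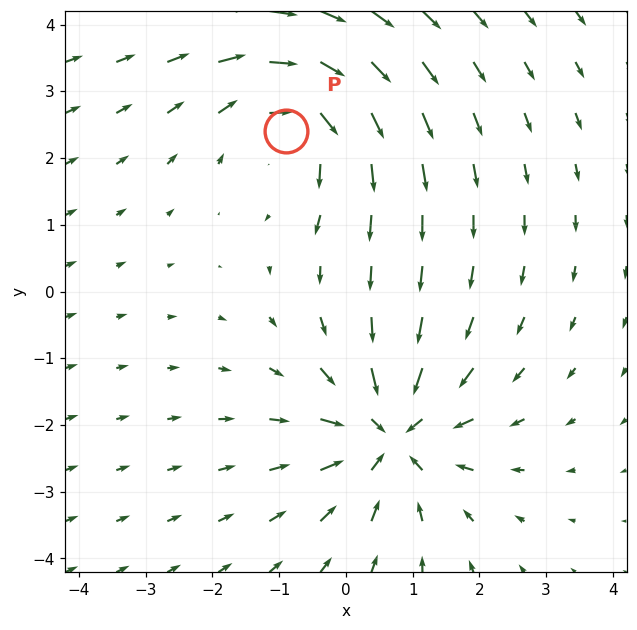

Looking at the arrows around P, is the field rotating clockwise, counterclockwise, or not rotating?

clockwise

Near P at (-0.9, 2.4) the arrows circulate clockwise. The curl (z-component) there is about -4; negative curl means clockwise rotation.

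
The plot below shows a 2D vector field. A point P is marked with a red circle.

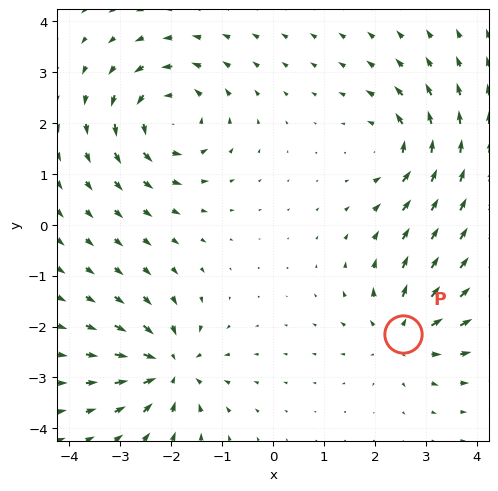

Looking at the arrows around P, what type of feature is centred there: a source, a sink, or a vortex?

source

At P (2.6, -2.1) the arrows spread outward. Divergence about +5, curl ≈0 — positive divergence with near-zero curl is a source.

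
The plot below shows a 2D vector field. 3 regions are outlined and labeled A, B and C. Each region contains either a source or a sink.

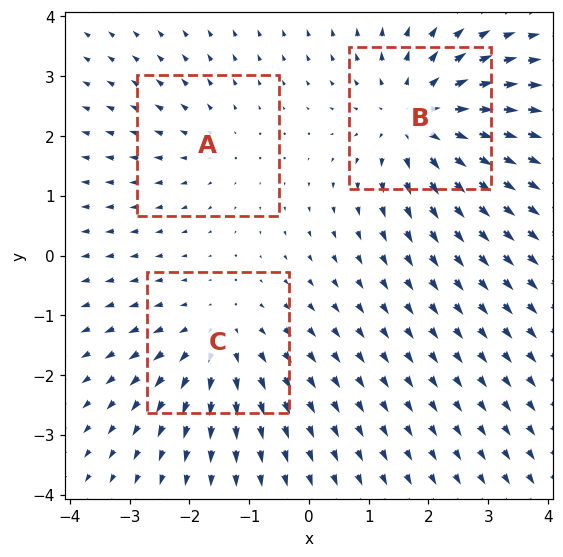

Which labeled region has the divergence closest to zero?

A

Divergence at each region's feature centre — A: about +2, B: about +4, C: about +3. Region A is closest to zero.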